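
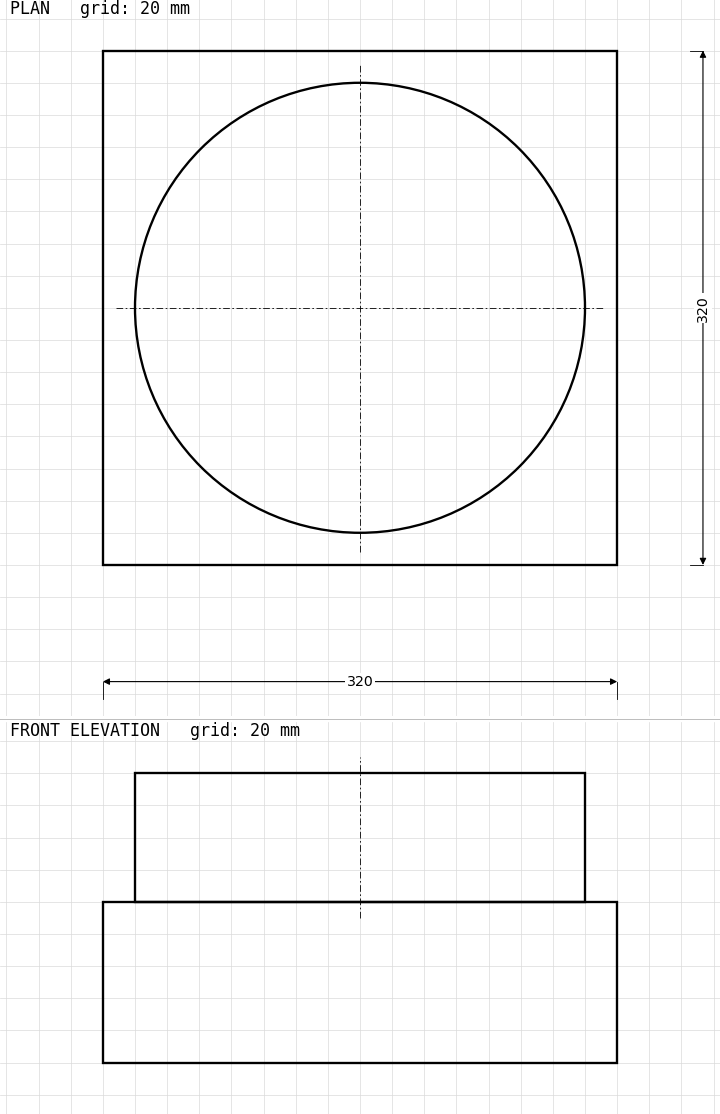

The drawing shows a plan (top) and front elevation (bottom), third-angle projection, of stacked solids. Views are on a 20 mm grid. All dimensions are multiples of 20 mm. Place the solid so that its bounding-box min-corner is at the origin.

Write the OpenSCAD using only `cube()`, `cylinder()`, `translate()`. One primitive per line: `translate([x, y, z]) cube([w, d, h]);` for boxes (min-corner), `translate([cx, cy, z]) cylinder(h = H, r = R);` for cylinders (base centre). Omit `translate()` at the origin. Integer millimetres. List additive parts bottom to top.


cube([320, 320, 100]);
translate([160, 160, 100]) cylinder(h = 80, r = 140);


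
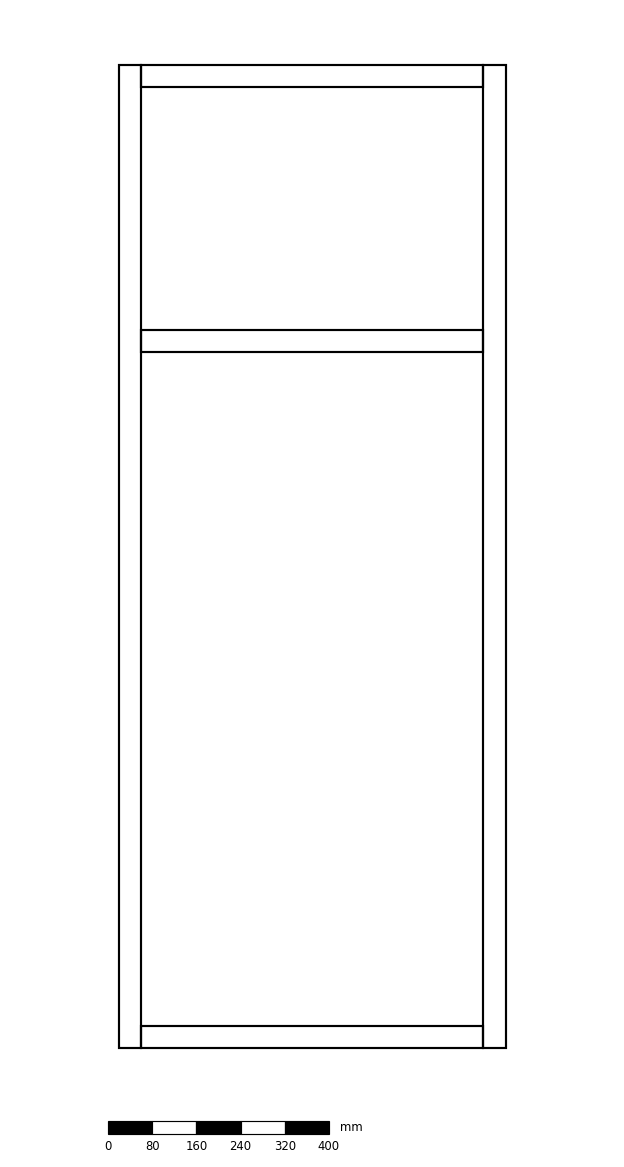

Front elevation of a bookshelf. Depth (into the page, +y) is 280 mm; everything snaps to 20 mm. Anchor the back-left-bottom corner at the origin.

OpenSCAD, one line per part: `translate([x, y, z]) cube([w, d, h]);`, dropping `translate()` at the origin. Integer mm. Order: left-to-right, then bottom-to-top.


cube([40, 280, 1780]);
translate([40, 0, 0]) cube([620, 280, 40]);
translate([40, 0, 1260]) cube([620, 280, 40]);
translate([40, 0, 1740]) cube([620, 280, 40]);
translate([660, 0, 0]) cube([40, 280, 1780]);


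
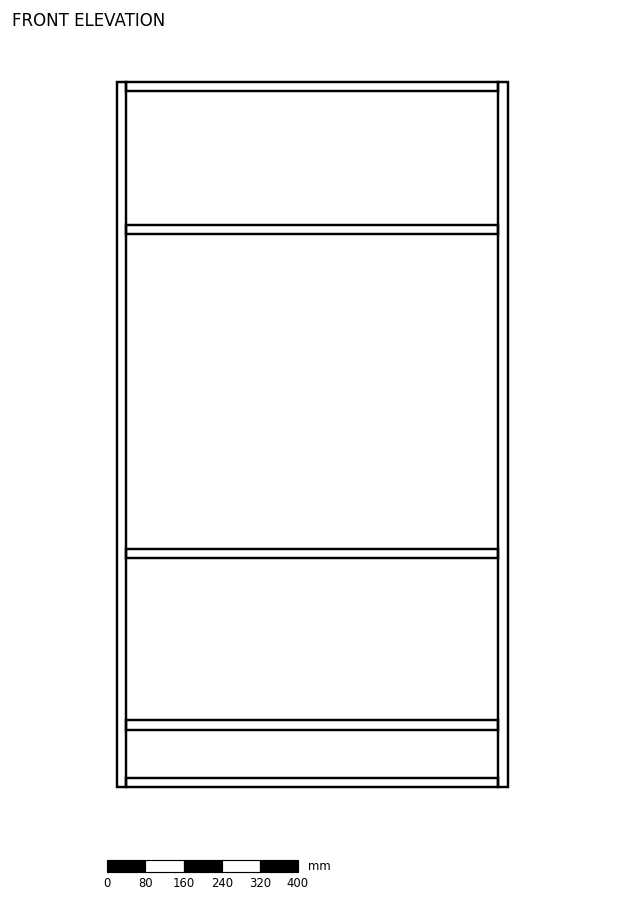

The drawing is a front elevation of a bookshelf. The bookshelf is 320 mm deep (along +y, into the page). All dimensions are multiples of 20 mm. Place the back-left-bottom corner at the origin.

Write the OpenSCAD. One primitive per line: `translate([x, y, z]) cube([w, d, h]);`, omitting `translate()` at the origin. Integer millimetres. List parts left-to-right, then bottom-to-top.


cube([20, 320, 1480]);
translate([20, 0, 0]) cube([780, 320, 20]);
translate([20, 0, 120]) cube([780, 320, 20]);
translate([20, 0, 480]) cube([780, 320, 20]);
translate([20, 0, 1160]) cube([780, 320, 20]);
translate([20, 0, 1460]) cube([780, 320, 20]);
translate([800, 0, 0]) cube([20, 320, 1480]);


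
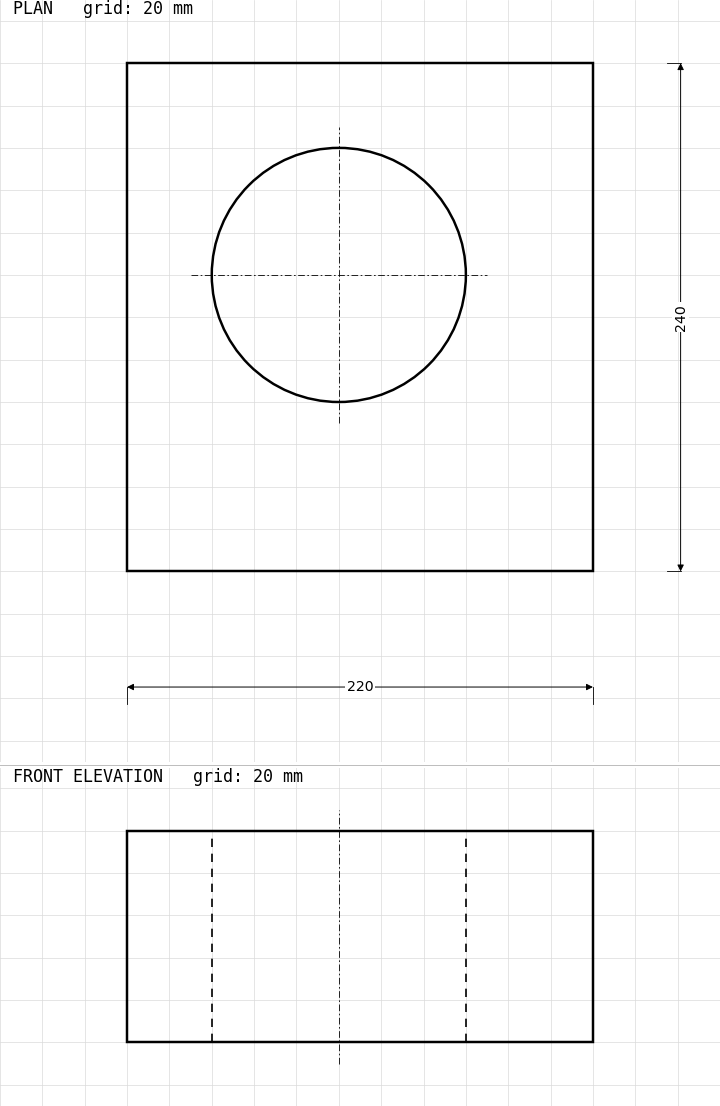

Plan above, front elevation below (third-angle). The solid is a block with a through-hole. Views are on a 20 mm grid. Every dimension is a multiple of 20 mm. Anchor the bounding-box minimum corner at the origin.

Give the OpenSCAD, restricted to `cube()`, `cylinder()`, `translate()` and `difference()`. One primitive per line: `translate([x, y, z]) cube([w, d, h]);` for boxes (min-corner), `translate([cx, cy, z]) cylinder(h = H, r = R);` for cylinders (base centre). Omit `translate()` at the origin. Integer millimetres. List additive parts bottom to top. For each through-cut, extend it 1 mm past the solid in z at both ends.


difference() {
  cube([220, 240, 100]);
  translate([100, 140, -1]) cylinder(h = 102, r = 60);
}


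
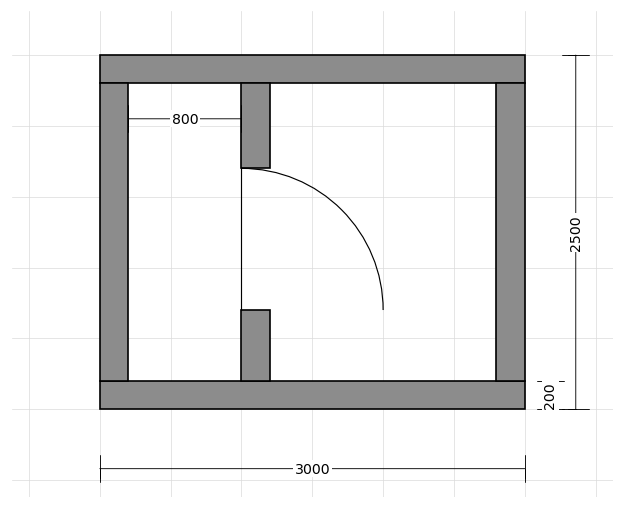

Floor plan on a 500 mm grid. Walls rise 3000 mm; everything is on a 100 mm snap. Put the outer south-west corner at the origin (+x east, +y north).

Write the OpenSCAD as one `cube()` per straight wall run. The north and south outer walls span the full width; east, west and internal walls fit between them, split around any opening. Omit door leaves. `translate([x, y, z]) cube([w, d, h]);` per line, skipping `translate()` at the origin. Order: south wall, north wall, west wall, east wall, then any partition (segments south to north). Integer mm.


cube([3000, 200, 3000]);
translate([0, 2300, 0]) cube([3000, 200, 3000]);
translate([0, 200, 0]) cube([200, 2100, 3000]);
translate([2800, 200, 0]) cube([200, 2100, 3000]);
translate([1000, 200, 0]) cube([200, 500, 3000]);
translate([1000, 1700, 0]) cube([200, 600, 3000]);


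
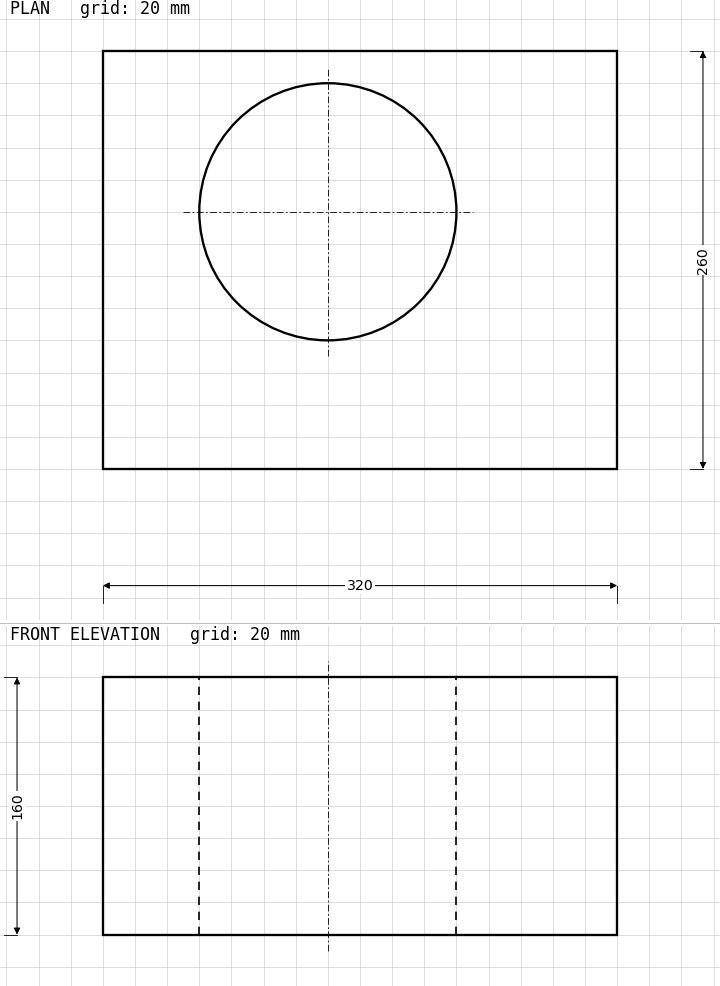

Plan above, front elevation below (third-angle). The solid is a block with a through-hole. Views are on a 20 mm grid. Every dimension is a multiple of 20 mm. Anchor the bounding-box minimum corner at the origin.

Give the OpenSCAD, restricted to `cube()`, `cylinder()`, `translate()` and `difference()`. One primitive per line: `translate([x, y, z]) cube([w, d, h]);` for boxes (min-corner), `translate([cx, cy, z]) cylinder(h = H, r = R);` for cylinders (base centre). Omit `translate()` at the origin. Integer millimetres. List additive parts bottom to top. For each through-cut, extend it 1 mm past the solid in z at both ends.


difference() {
  cube([320, 260, 160]);
  translate([140, 160, -1]) cylinder(h = 162, r = 80);
}


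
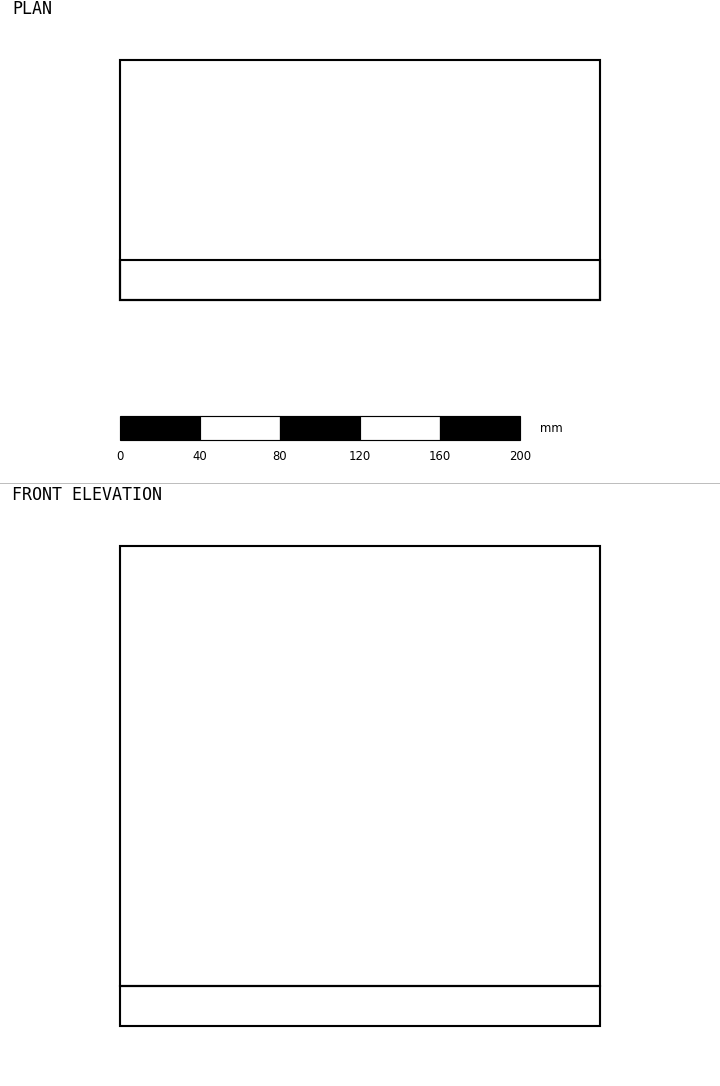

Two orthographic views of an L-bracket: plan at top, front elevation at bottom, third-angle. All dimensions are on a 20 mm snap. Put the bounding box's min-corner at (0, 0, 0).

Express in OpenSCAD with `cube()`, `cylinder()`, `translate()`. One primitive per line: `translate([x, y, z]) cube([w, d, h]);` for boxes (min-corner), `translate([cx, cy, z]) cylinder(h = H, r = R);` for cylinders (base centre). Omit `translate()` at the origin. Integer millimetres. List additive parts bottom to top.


cube([240, 120, 20]);
translate([0, 0, 20]) cube([240, 20, 220]);


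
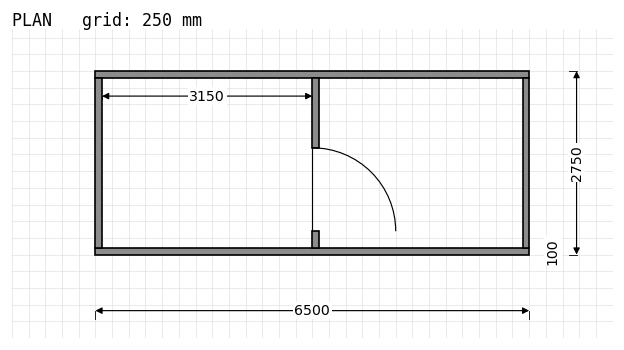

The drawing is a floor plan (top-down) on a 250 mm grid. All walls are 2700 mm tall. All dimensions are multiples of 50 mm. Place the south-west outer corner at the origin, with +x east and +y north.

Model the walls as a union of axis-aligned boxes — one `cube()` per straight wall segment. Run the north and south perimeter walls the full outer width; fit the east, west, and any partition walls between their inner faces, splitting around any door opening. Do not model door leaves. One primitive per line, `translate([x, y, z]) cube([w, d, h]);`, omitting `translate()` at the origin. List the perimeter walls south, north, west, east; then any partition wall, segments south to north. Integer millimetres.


cube([6500, 100, 2700]);
translate([0, 2650, 0]) cube([6500, 100, 2700]);
translate([0, 100, 0]) cube([100, 2550, 2700]);
translate([6400, 100, 0]) cube([100, 2550, 2700]);
translate([3250, 100, 0]) cube([100, 250, 2700]);
translate([3250, 1600, 0]) cube([100, 1050, 2700]);


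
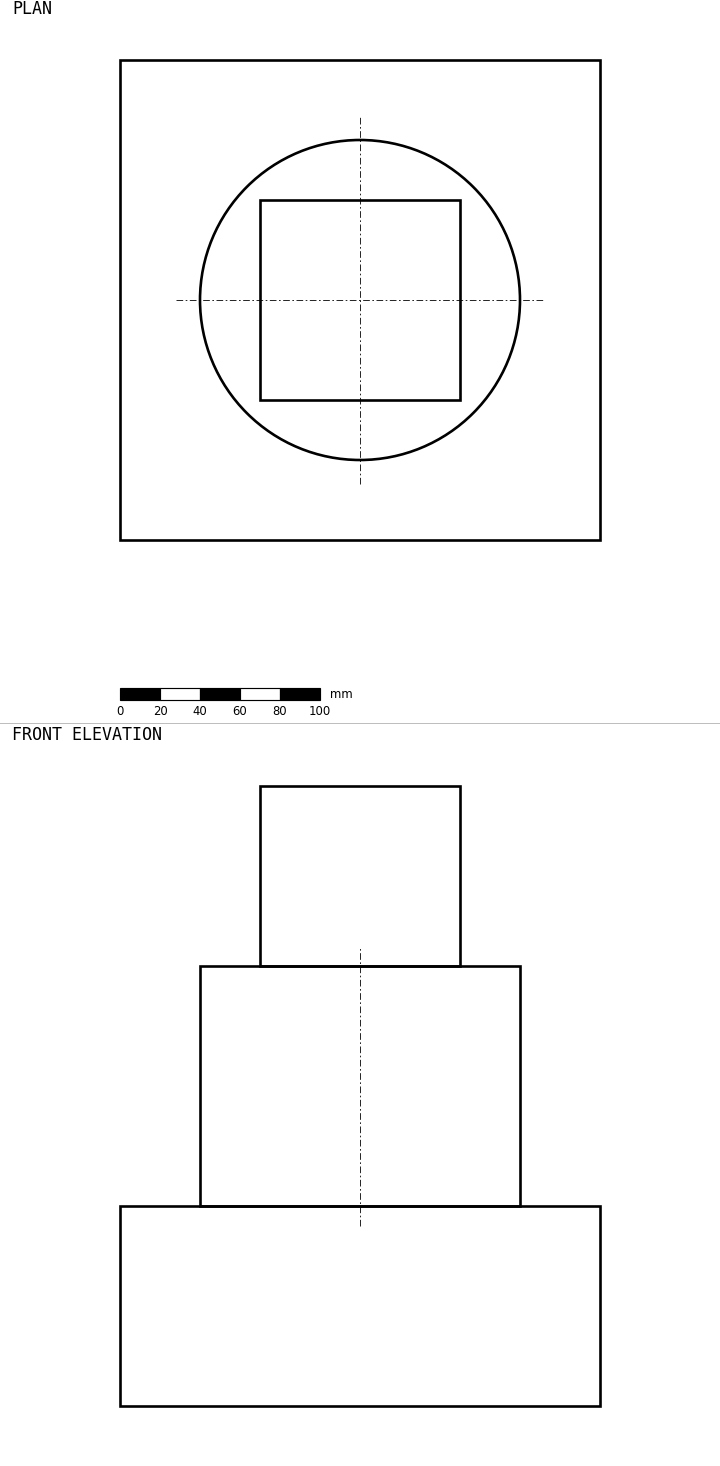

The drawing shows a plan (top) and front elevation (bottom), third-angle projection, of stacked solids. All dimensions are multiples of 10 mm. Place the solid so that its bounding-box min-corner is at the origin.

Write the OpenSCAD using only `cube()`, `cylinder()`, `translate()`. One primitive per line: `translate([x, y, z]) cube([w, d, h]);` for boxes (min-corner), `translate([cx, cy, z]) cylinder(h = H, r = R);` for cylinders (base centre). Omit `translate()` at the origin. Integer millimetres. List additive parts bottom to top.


cube([240, 240, 100]);
translate([120, 120, 100]) cylinder(h = 120, r = 80);
translate([70, 70, 220]) cube([100, 100, 90]);


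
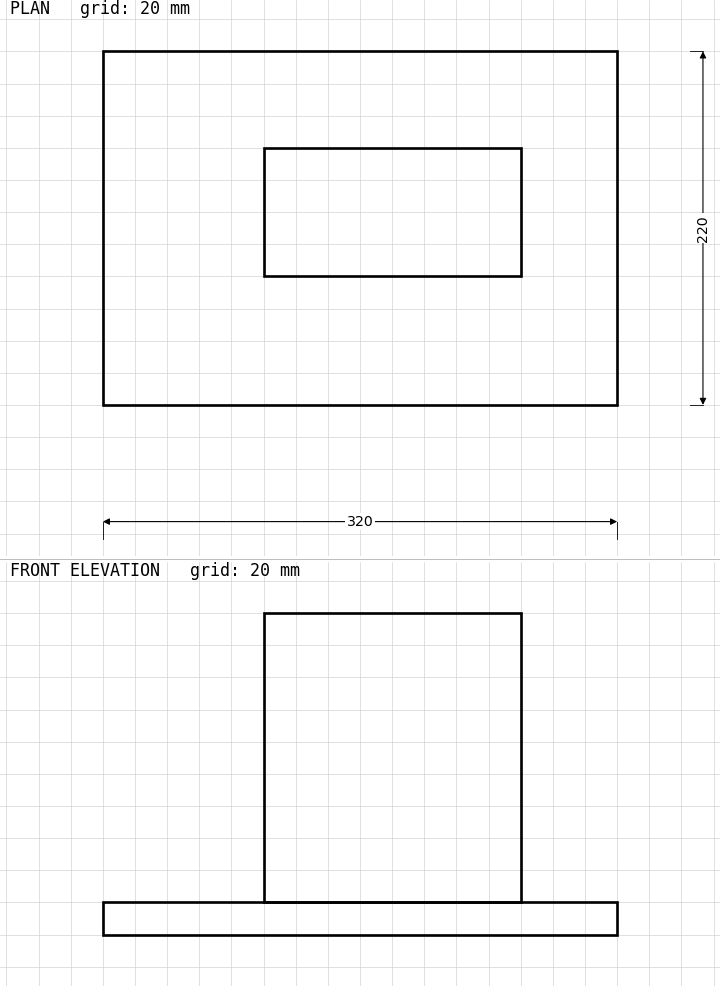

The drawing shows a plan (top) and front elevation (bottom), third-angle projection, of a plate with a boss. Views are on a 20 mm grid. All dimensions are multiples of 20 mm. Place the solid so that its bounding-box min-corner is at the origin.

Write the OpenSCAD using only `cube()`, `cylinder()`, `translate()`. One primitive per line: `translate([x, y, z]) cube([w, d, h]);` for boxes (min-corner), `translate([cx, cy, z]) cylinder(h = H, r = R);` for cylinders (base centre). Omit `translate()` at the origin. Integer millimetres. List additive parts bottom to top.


cube([320, 220, 20]);
translate([100, 80, 20]) cube([160, 80, 180]);


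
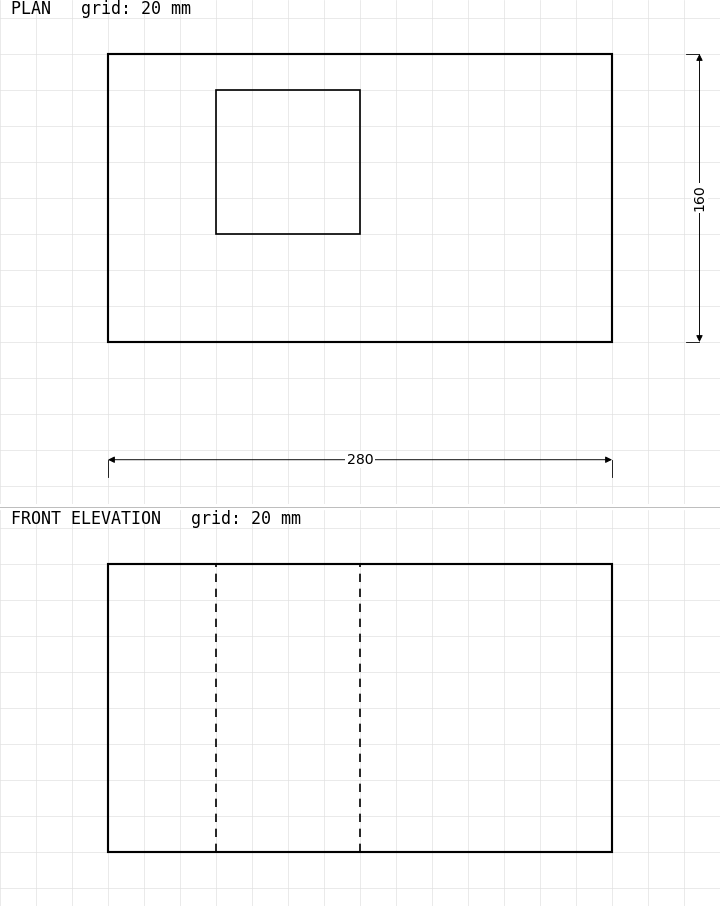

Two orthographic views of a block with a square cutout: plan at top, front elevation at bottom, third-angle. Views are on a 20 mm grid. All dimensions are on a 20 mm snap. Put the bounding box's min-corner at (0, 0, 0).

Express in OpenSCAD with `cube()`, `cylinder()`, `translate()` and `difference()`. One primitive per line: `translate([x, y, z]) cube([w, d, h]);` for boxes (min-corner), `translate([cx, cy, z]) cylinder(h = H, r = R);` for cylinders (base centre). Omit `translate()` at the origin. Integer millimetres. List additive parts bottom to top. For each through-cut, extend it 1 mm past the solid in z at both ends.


difference() {
  cube([280, 160, 160]);
  translate([60, 60, -1]) cube([80, 80, 162]);
}


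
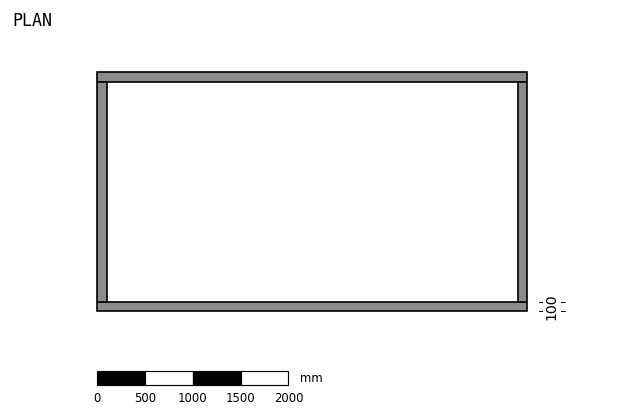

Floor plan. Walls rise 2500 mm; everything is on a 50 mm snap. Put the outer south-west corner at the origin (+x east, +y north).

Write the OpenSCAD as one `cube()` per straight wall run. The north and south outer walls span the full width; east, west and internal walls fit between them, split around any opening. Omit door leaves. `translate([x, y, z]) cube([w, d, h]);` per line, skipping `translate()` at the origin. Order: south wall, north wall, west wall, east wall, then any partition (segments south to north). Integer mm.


cube([4500, 100, 2500]);
translate([0, 2400, 0]) cube([4500, 100, 2500]);
translate([0, 100, 0]) cube([100, 2300, 2500]);
translate([4400, 100, 0]) cube([100, 2300, 2500]);


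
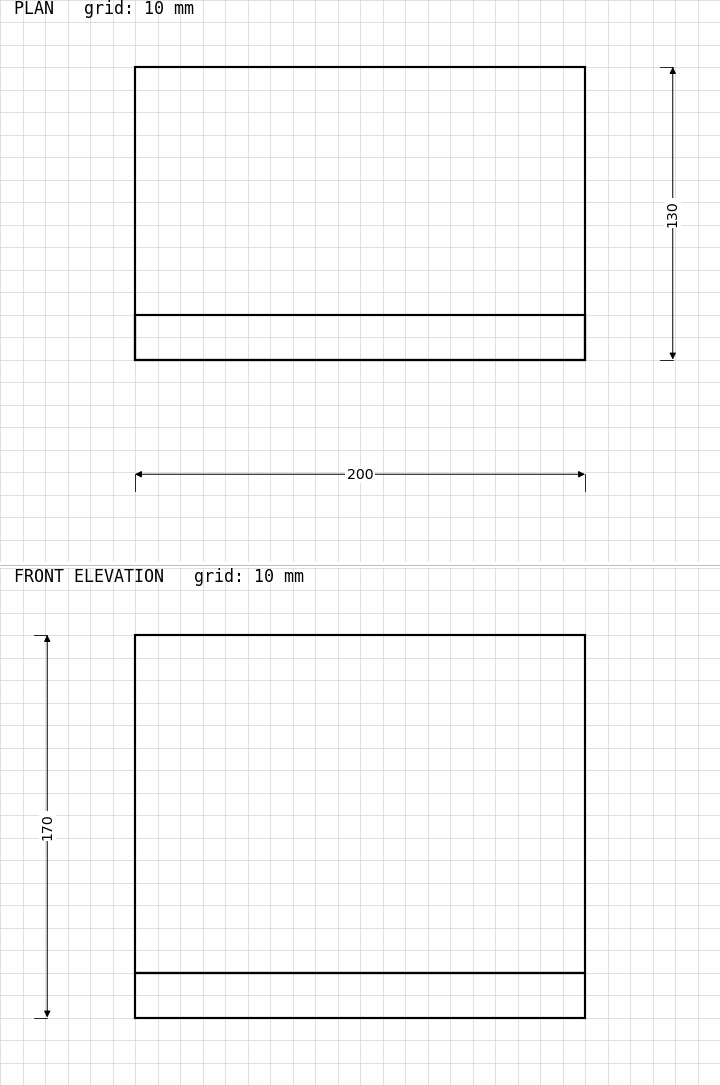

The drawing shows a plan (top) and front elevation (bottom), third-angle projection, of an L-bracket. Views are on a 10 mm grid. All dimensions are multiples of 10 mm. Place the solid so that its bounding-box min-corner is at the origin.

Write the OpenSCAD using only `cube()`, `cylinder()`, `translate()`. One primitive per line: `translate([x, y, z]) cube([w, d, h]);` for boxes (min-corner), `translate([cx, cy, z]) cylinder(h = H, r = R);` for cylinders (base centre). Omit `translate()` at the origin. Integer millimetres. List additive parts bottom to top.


cube([200, 130, 20]);
translate([0, 0, 20]) cube([200, 20, 150]);


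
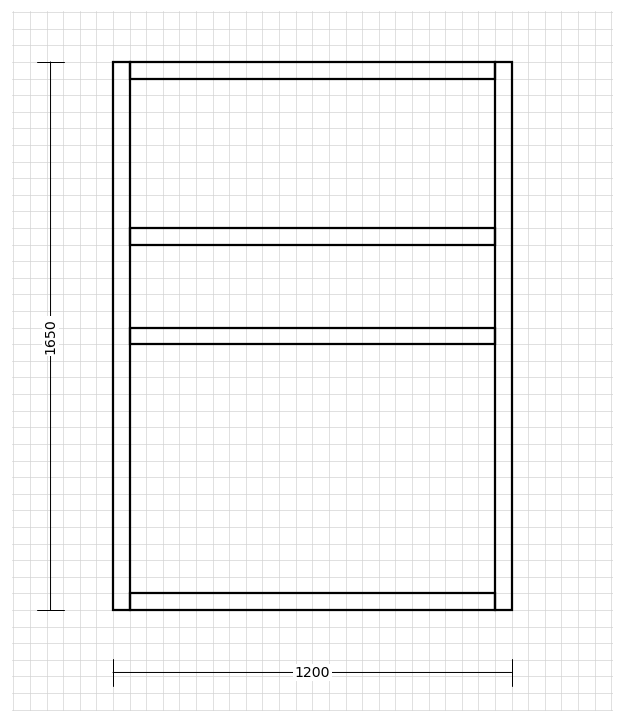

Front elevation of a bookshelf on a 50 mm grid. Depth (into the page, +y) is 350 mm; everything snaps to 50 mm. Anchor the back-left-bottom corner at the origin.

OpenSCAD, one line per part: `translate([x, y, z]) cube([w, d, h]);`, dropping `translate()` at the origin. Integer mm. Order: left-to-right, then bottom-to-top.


cube([50, 350, 1650]);
translate([50, 0, 0]) cube([1100, 350, 50]);
translate([50, 0, 800]) cube([1100, 350, 50]);
translate([50, 0, 1100]) cube([1100, 350, 50]);
translate([50, 0, 1600]) cube([1100, 350, 50]);
translate([1150, 0, 0]) cube([50, 350, 1650]);


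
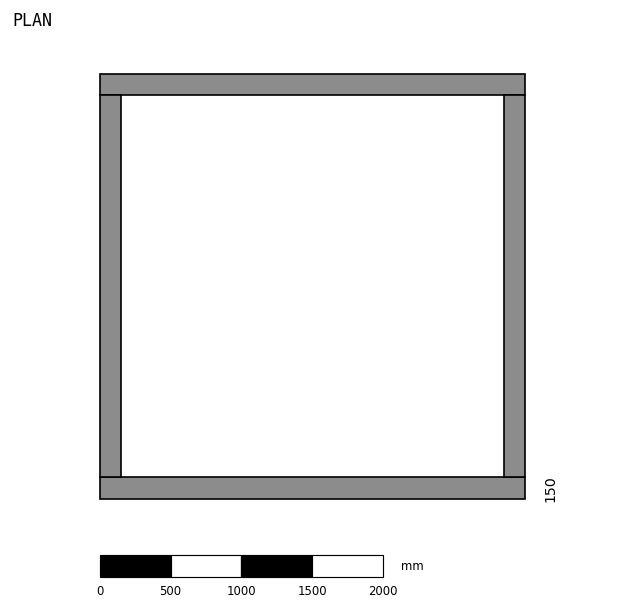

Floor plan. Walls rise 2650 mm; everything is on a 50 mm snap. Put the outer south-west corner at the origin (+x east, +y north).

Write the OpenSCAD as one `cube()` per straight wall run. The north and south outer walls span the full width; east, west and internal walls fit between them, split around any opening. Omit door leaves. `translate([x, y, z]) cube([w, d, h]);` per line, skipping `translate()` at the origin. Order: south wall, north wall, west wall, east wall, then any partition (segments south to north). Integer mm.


cube([3000, 150, 2650]);
translate([0, 2850, 0]) cube([3000, 150, 2650]);
translate([0, 150, 0]) cube([150, 2700, 2650]);
translate([2850, 150, 0]) cube([150, 2700, 2650]);


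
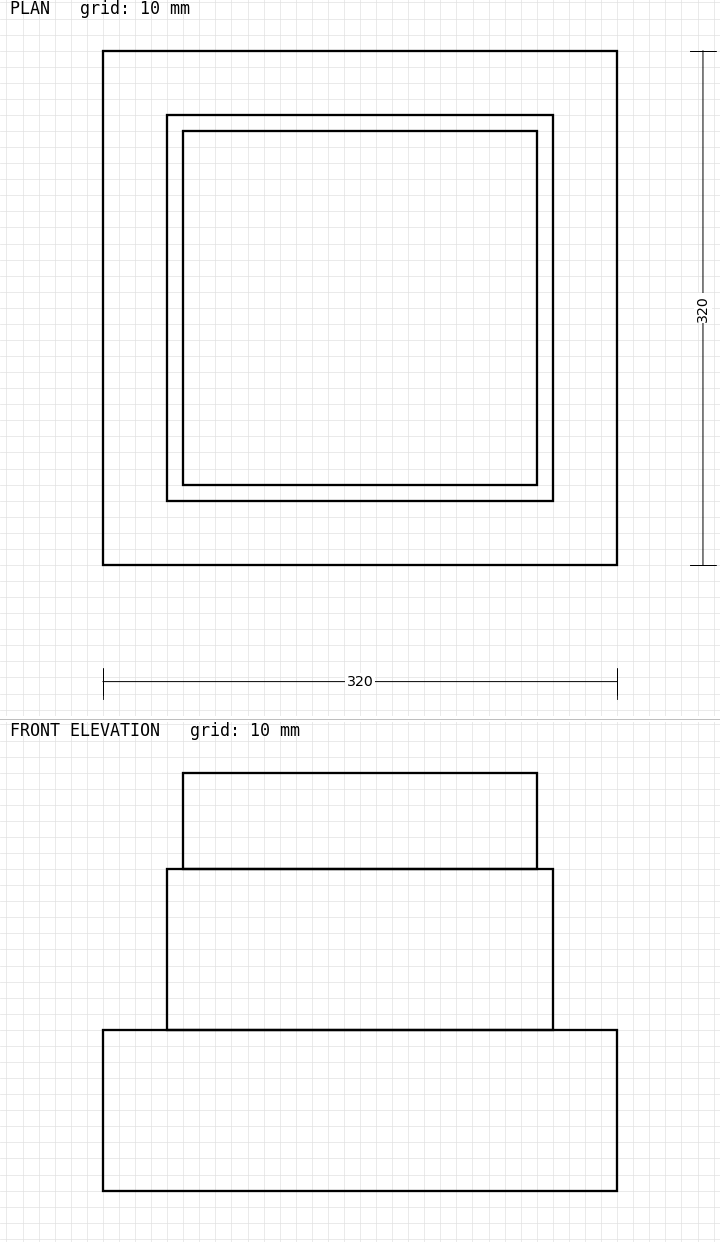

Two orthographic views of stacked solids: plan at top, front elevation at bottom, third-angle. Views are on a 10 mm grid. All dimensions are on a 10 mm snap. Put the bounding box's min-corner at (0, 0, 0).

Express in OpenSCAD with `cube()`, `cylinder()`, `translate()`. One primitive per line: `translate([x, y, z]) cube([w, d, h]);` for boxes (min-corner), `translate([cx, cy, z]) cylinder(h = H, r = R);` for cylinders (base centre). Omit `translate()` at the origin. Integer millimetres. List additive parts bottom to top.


cube([320, 320, 100]);
translate([40, 40, 100]) cube([240, 240, 100]);
translate([50, 50, 200]) cube([220, 220, 60]);


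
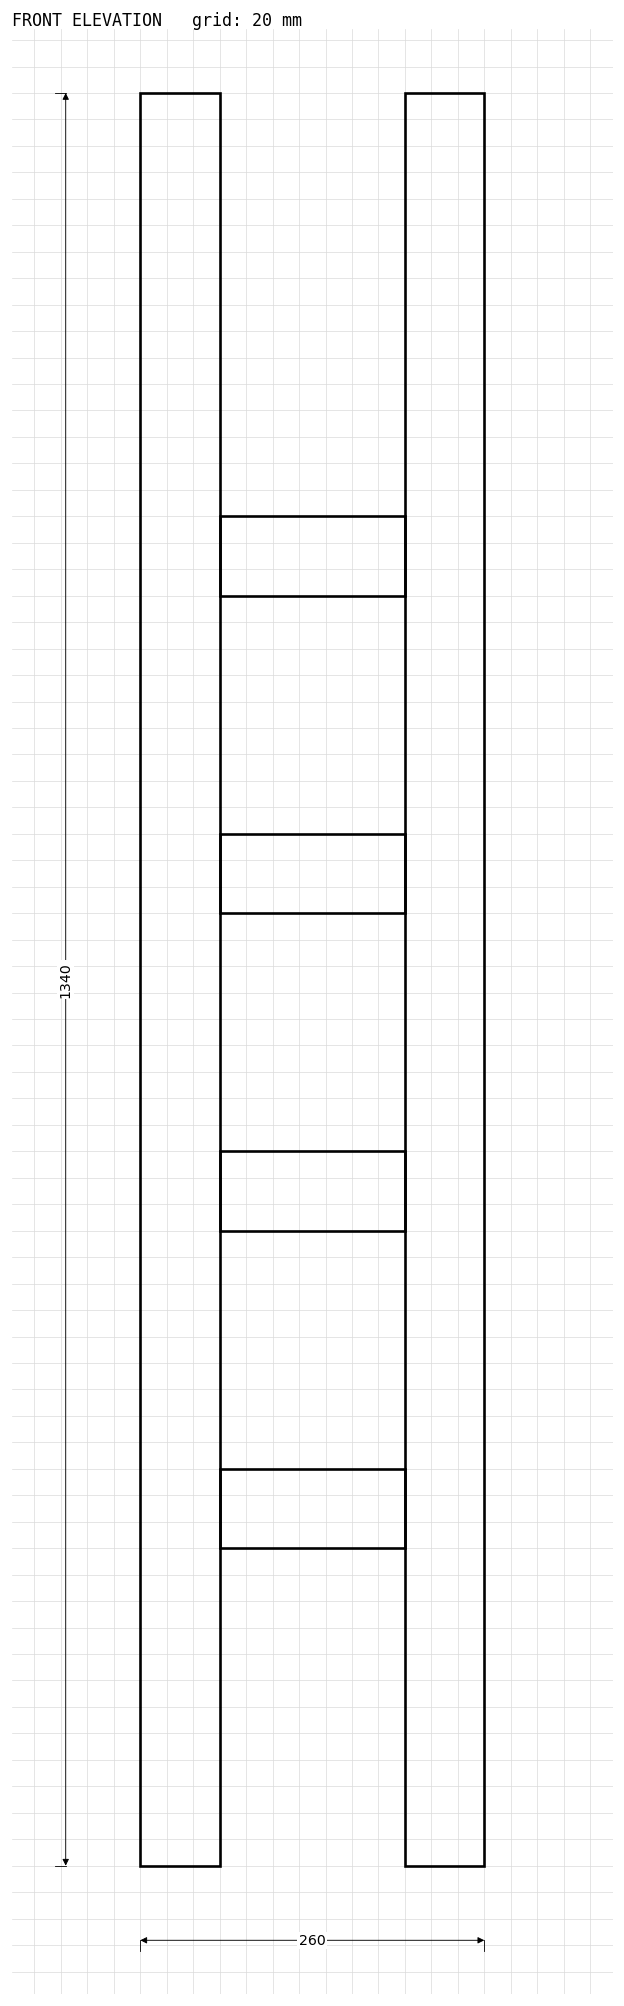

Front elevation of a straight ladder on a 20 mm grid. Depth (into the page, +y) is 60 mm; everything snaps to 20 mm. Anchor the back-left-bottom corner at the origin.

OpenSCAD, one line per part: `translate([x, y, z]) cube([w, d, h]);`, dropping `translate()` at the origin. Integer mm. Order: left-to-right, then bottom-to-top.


cube([60, 60, 1340]);
translate([60, 0, 240]) cube([140, 60, 60]);
translate([60, 0, 480]) cube([140, 60, 60]);
translate([60, 0, 720]) cube([140, 60, 60]);
translate([60, 0, 960]) cube([140, 60, 60]);
translate([200, 0, 0]) cube([60, 60, 1340]);


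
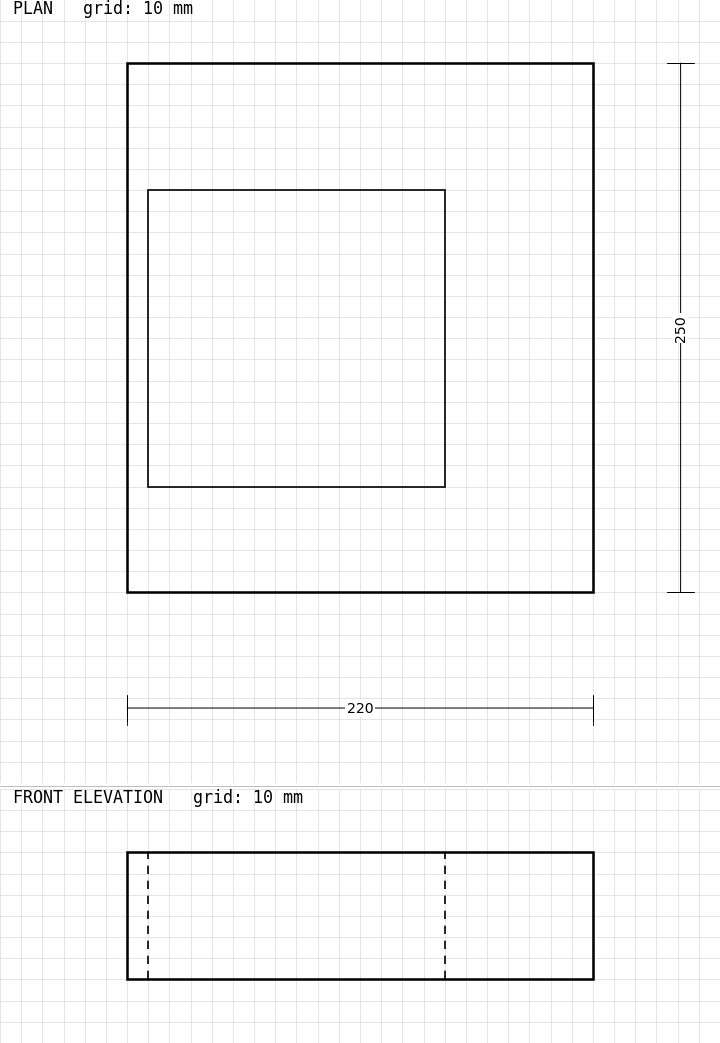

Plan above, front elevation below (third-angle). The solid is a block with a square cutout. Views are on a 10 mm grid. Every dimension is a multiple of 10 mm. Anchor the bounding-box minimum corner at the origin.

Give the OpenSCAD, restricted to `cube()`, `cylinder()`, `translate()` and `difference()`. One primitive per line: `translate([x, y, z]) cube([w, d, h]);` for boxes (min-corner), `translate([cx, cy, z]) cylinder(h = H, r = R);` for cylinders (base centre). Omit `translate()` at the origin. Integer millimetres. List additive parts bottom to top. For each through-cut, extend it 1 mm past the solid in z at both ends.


difference() {
  cube([220, 250, 60]);
  translate([10, 50, -1]) cube([140, 140, 62]);
}


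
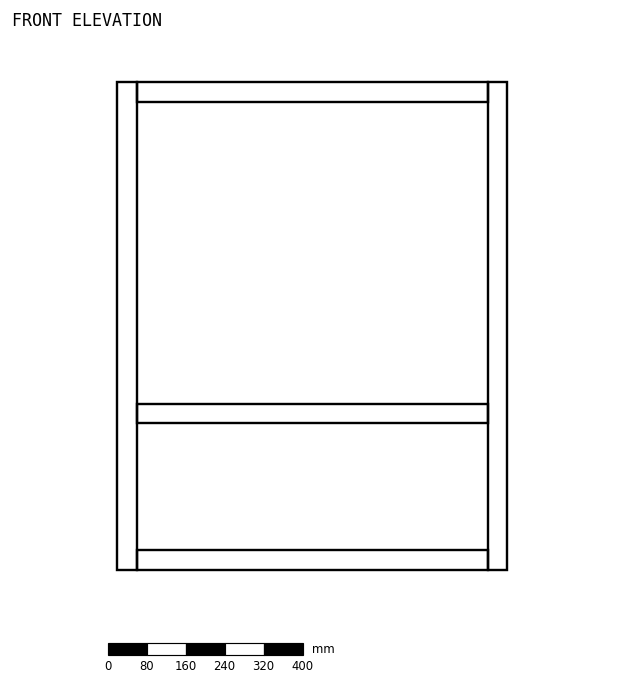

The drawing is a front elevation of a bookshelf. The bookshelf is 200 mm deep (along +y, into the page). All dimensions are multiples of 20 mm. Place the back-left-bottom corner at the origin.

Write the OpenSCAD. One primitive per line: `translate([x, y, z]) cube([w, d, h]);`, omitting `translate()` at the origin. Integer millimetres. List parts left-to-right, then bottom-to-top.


cube([40, 200, 1000]);
translate([40, 0, 0]) cube([720, 200, 40]);
translate([40, 0, 300]) cube([720, 200, 40]);
translate([40, 0, 960]) cube([720, 200, 40]);
translate([760, 0, 0]) cube([40, 200, 1000]);


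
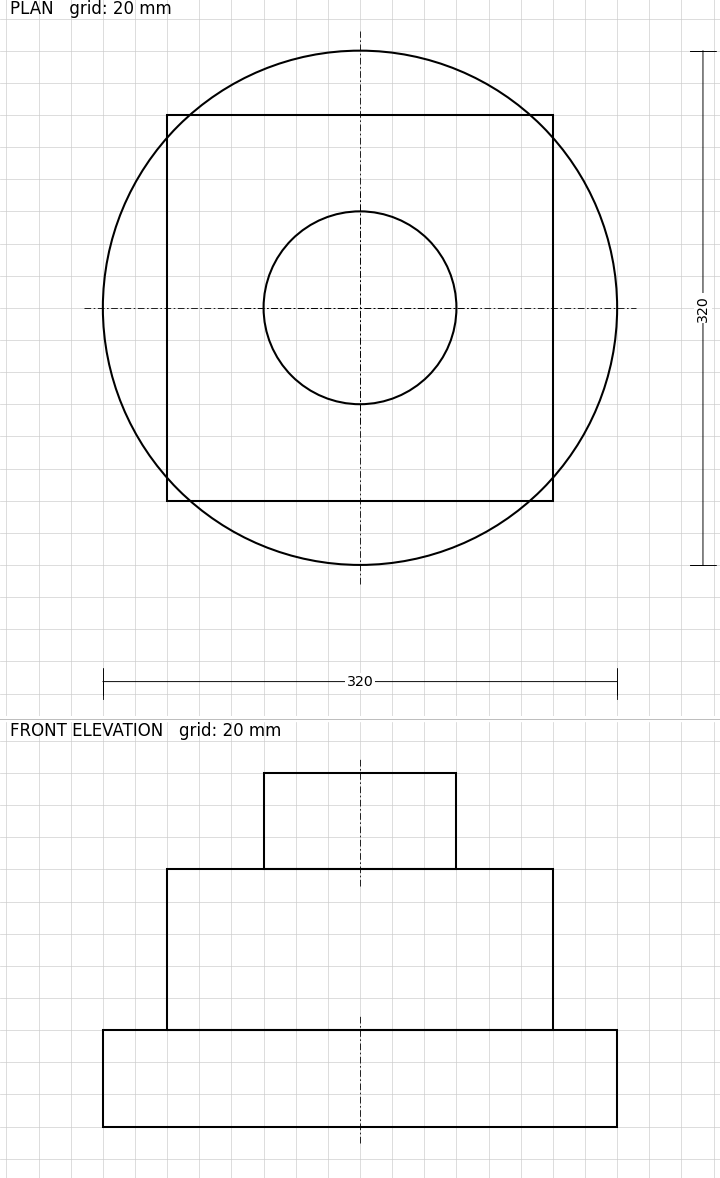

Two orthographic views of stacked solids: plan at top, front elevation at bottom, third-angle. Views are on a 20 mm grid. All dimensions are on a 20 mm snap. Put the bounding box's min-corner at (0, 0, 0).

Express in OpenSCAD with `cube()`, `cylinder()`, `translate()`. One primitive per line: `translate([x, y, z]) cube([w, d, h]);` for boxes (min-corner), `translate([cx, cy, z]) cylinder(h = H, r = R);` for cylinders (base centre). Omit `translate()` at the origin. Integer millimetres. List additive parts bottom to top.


translate([160, 160, 0]) cylinder(h = 60, r = 160);
translate([40, 40, 60]) cube([240, 240, 100]);
translate([160, 160, 160]) cylinder(h = 60, r = 60);


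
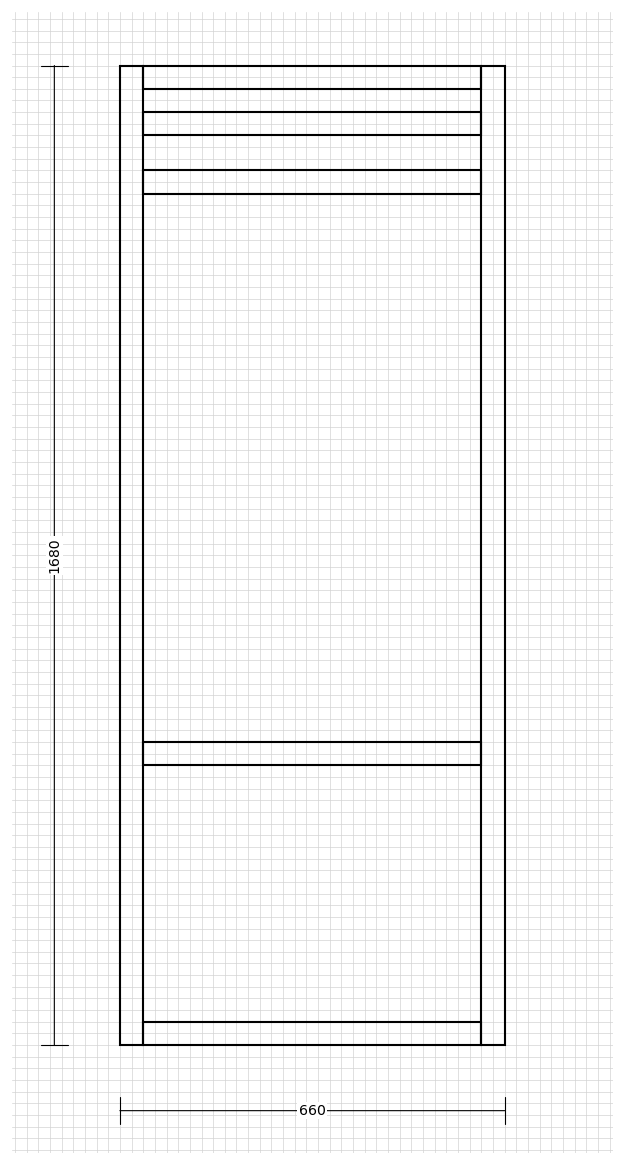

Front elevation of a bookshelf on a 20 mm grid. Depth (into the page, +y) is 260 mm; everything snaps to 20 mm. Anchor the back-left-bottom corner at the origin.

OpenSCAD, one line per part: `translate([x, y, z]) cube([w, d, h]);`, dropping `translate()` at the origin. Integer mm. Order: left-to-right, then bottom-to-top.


cube([40, 260, 1680]);
translate([40, 0, 0]) cube([580, 260, 40]);
translate([40, 0, 480]) cube([580, 260, 40]);
translate([40, 0, 1460]) cube([580, 260, 40]);
translate([40, 0, 1560]) cube([580, 260, 40]);
translate([40, 0, 1640]) cube([580, 260, 40]);
translate([620, 0, 0]) cube([40, 260, 1680]);


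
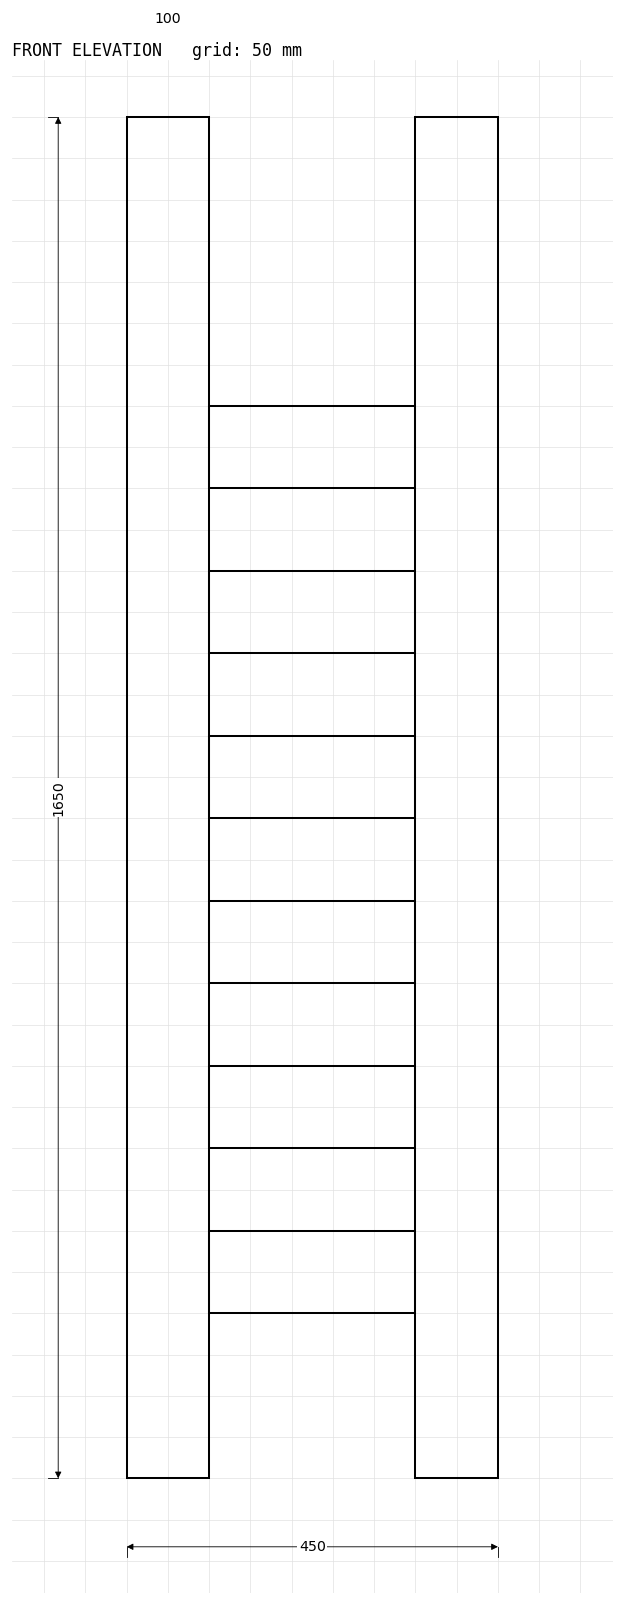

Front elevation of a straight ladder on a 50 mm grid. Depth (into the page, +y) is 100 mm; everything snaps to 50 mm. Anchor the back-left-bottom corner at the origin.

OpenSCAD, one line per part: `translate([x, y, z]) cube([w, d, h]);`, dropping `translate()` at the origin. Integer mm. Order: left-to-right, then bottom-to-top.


cube([100, 100, 1650]);
translate([100, 0, 200]) cube([250, 100, 100]);
translate([100, 0, 400]) cube([250, 100, 100]);
translate([100, 0, 600]) cube([250, 100, 100]);
translate([100, 0, 800]) cube([250, 100, 100]);
translate([100, 0, 1000]) cube([250, 100, 100]);
translate([100, 0, 1200]) cube([250, 100, 100]);
translate([350, 0, 0]) cube([100, 100, 1650]);


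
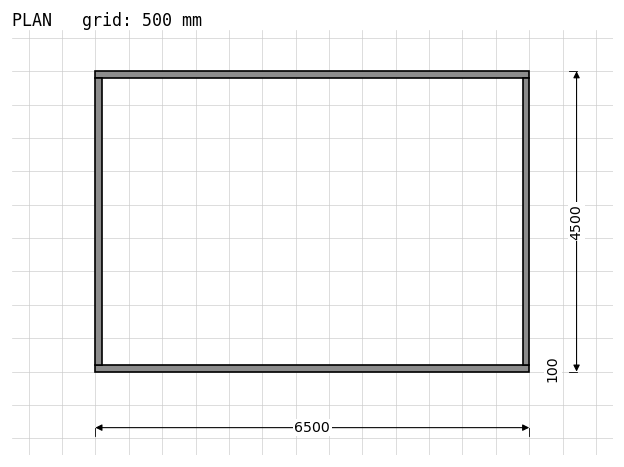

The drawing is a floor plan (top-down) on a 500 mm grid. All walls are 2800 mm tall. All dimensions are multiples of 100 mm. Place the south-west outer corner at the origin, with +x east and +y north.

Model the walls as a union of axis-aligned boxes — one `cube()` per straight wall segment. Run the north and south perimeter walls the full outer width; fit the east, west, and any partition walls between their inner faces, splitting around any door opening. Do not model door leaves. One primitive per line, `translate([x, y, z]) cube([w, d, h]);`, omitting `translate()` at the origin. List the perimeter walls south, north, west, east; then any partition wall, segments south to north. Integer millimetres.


cube([6500, 100, 2800]);
translate([0, 4400, 0]) cube([6500, 100, 2800]);
translate([0, 100, 0]) cube([100, 4300, 2800]);
translate([6400, 100, 0]) cube([100, 4300, 2800]);


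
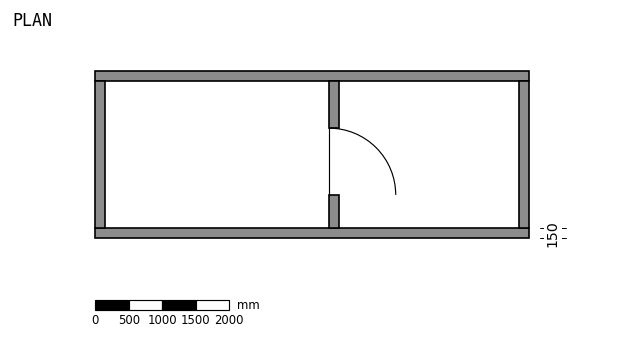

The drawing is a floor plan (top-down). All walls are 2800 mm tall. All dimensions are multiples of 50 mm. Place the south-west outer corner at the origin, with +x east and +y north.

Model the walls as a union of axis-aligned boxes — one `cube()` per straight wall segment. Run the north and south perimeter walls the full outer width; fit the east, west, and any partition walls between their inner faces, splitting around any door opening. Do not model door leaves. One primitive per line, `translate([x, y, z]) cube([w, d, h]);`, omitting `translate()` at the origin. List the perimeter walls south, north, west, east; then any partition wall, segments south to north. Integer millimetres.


cube([6500, 150, 2800]);
translate([0, 2350, 0]) cube([6500, 150, 2800]);
translate([0, 150, 0]) cube([150, 2200, 2800]);
translate([6350, 150, 0]) cube([150, 2200, 2800]);
translate([3500, 150, 0]) cube([150, 500, 2800]);
translate([3500, 1650, 0]) cube([150, 700, 2800]);


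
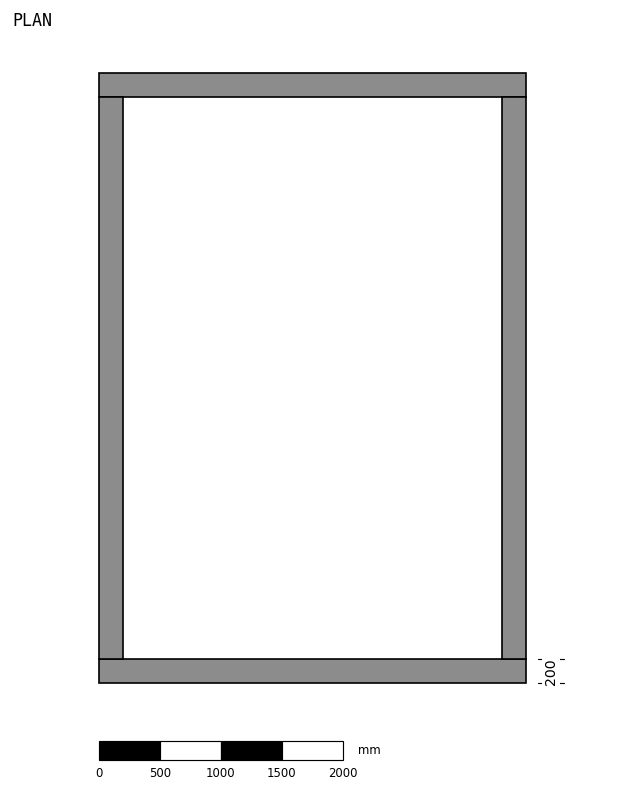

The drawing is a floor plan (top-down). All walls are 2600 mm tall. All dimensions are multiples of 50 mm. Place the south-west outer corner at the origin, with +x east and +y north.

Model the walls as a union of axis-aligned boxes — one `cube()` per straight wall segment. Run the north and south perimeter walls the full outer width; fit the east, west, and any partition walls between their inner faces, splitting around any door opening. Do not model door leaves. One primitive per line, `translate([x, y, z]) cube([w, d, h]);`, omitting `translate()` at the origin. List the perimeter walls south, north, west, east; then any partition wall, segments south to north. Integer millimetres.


cube([3500, 200, 2600]);
translate([0, 4800, 0]) cube([3500, 200, 2600]);
translate([0, 200, 0]) cube([200, 4600, 2600]);
translate([3300, 200, 0]) cube([200, 4600, 2600]);


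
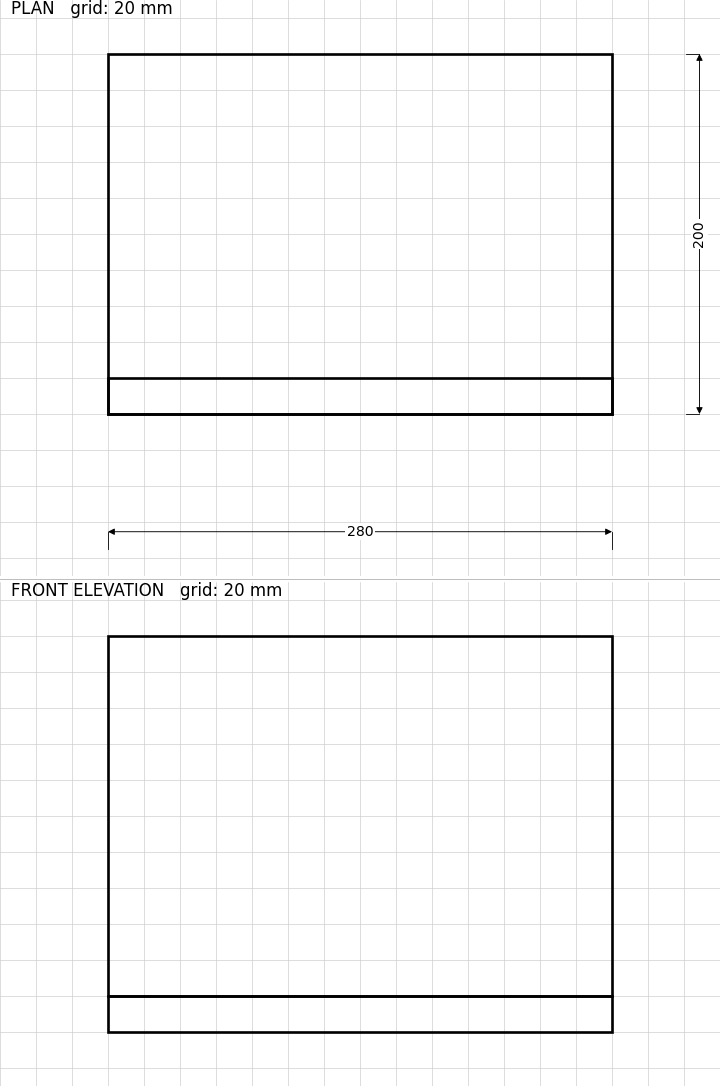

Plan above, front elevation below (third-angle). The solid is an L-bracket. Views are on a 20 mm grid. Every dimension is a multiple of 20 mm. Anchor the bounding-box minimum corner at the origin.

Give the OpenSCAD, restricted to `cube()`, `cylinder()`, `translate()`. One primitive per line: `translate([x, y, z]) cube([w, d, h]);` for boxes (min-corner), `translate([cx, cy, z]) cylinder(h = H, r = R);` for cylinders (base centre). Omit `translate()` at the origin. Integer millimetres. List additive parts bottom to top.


cube([280, 200, 20]);
translate([0, 0, 20]) cube([280, 20, 200]);


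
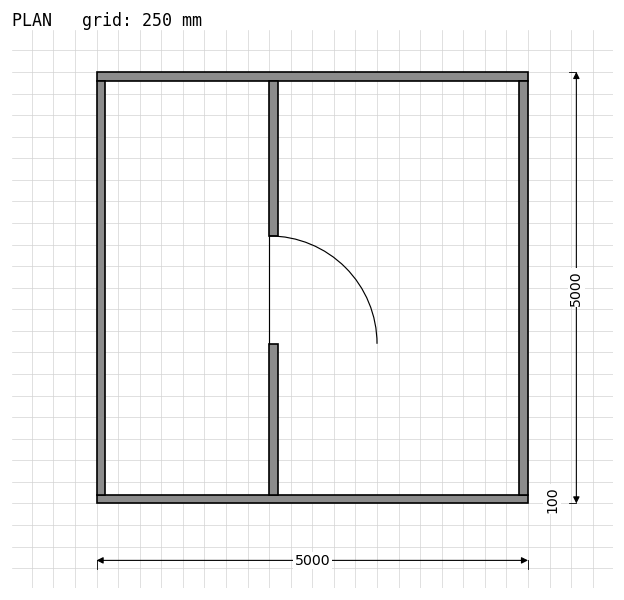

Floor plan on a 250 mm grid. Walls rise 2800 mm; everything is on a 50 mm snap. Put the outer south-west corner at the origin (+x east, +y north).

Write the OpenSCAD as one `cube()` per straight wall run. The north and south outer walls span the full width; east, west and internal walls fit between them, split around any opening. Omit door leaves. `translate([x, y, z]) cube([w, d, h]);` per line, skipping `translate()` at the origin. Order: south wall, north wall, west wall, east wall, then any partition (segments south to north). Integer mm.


cube([5000, 100, 2800]);
translate([0, 4900, 0]) cube([5000, 100, 2800]);
translate([0, 100, 0]) cube([100, 4800, 2800]);
translate([4900, 100, 0]) cube([100, 4800, 2800]);
translate([2000, 100, 0]) cube([100, 1750, 2800]);
translate([2000, 3100, 0]) cube([100, 1800, 2800]);


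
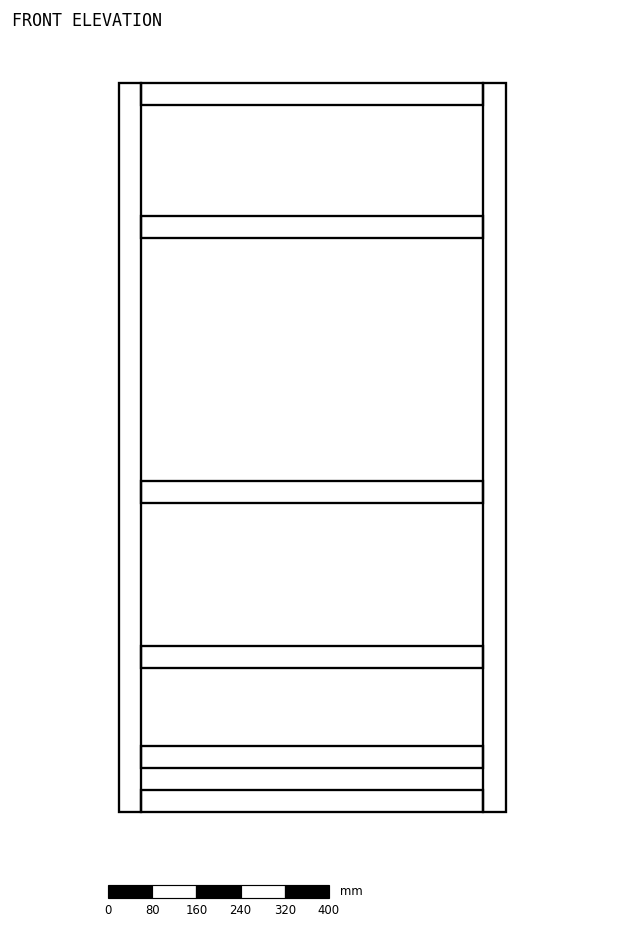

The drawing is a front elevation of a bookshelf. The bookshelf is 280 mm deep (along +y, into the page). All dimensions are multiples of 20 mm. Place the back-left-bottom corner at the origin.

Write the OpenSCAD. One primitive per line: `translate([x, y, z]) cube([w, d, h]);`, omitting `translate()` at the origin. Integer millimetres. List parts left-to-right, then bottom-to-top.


cube([40, 280, 1320]);
translate([40, 0, 0]) cube([620, 280, 40]);
translate([40, 0, 80]) cube([620, 280, 40]);
translate([40, 0, 260]) cube([620, 280, 40]);
translate([40, 0, 560]) cube([620, 280, 40]);
translate([40, 0, 1040]) cube([620, 280, 40]);
translate([40, 0, 1280]) cube([620, 280, 40]);
translate([660, 0, 0]) cube([40, 280, 1320]);


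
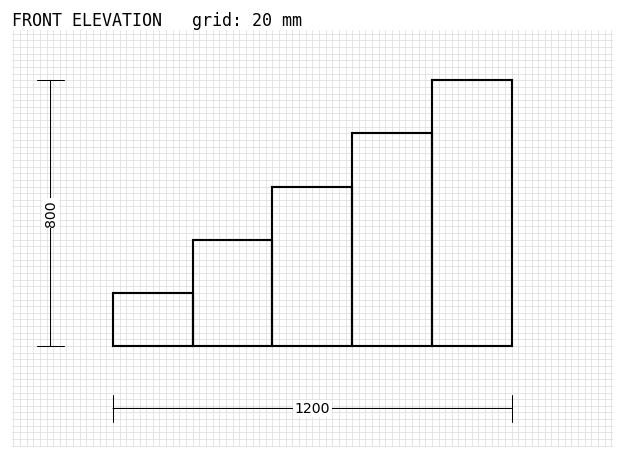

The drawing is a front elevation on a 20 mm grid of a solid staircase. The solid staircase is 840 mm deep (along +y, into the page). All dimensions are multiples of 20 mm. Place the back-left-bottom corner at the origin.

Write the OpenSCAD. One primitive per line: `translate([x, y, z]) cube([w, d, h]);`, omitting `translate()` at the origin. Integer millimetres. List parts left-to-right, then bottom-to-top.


cube([240, 840, 160]);
translate([240, 0, 0]) cube([240, 840, 320]);
translate([480, 0, 0]) cube([240, 840, 480]);
translate([720, 0, 0]) cube([240, 840, 640]);
translate([960, 0, 0]) cube([240, 840, 800]);


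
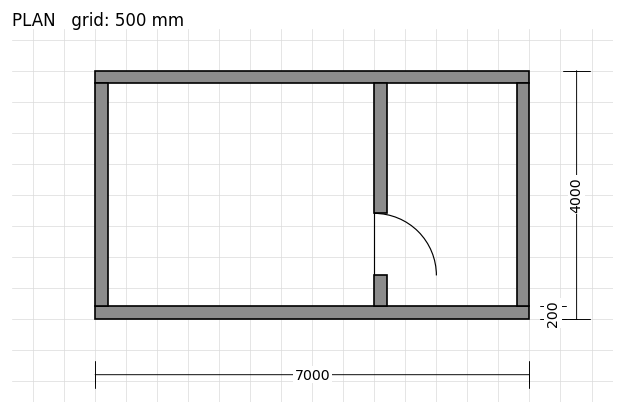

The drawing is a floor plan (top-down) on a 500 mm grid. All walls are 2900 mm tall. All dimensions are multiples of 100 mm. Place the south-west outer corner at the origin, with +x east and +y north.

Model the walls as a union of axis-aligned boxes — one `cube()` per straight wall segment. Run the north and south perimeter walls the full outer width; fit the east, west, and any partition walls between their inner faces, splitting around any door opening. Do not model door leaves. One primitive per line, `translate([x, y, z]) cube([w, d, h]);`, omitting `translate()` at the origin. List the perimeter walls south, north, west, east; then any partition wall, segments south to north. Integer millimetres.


cube([7000, 200, 2900]);
translate([0, 3800, 0]) cube([7000, 200, 2900]);
translate([0, 200, 0]) cube([200, 3600, 2900]);
translate([6800, 200, 0]) cube([200, 3600, 2900]);
translate([4500, 200, 0]) cube([200, 500, 2900]);
translate([4500, 1700, 0]) cube([200, 2100, 2900]);


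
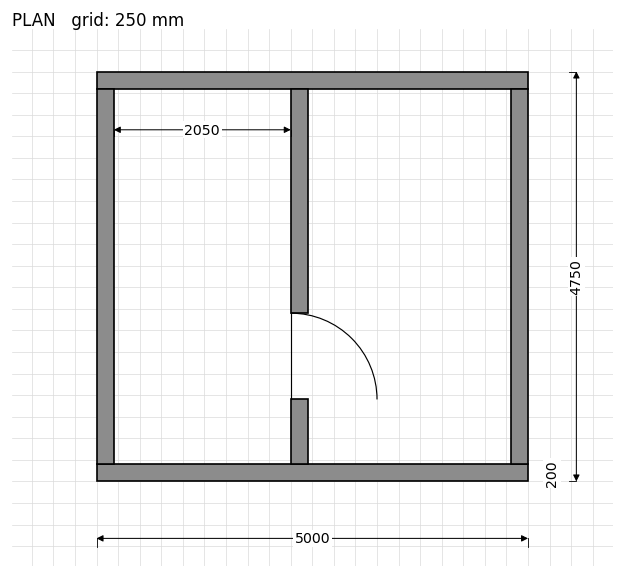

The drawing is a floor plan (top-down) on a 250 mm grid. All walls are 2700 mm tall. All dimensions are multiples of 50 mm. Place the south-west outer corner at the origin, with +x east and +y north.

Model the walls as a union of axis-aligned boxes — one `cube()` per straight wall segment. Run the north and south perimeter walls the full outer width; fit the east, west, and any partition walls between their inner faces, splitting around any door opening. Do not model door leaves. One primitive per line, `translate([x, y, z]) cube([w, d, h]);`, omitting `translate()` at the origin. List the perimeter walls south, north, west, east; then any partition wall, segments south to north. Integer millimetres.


cube([5000, 200, 2700]);
translate([0, 4550, 0]) cube([5000, 200, 2700]);
translate([0, 200, 0]) cube([200, 4350, 2700]);
translate([4800, 200, 0]) cube([200, 4350, 2700]);
translate([2250, 200, 0]) cube([200, 750, 2700]);
translate([2250, 1950, 0]) cube([200, 2600, 2700]);


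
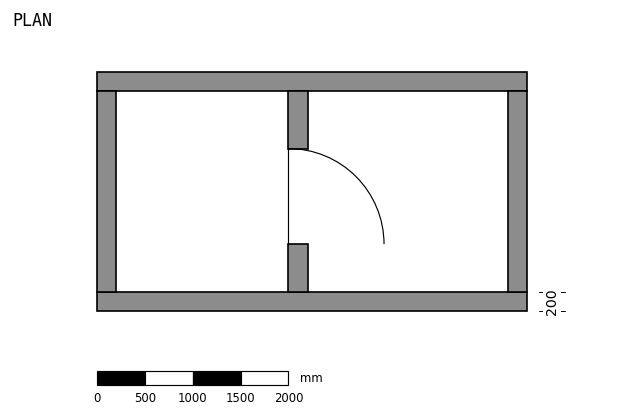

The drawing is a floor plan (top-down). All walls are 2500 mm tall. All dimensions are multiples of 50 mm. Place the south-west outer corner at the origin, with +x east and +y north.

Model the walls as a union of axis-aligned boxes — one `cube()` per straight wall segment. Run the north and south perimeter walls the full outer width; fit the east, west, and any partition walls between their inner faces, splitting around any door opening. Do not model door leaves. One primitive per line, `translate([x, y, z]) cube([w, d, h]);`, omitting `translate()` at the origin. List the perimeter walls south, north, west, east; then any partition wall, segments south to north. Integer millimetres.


cube([4500, 200, 2500]);
translate([0, 2300, 0]) cube([4500, 200, 2500]);
translate([0, 200, 0]) cube([200, 2100, 2500]);
translate([4300, 200, 0]) cube([200, 2100, 2500]);
translate([2000, 200, 0]) cube([200, 500, 2500]);
translate([2000, 1700, 0]) cube([200, 600, 2500]);


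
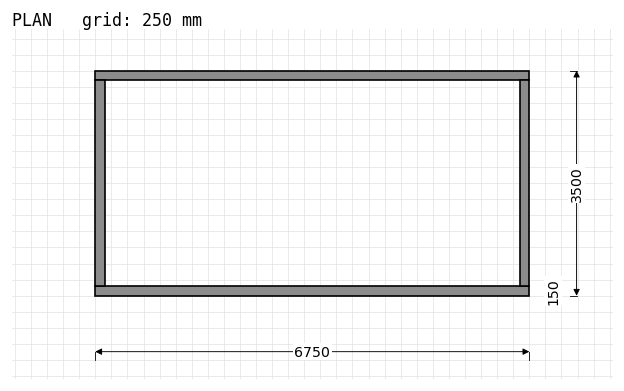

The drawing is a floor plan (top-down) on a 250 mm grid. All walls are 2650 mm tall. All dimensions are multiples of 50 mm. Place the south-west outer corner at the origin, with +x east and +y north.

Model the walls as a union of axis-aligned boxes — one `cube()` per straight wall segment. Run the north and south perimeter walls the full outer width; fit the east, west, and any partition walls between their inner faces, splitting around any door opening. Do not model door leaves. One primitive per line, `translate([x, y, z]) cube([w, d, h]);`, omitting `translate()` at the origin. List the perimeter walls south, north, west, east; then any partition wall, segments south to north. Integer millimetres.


cube([6750, 150, 2650]);
translate([0, 3350, 0]) cube([6750, 150, 2650]);
translate([0, 150, 0]) cube([150, 3200, 2650]);
translate([6600, 150, 0]) cube([150, 3200, 2650]);


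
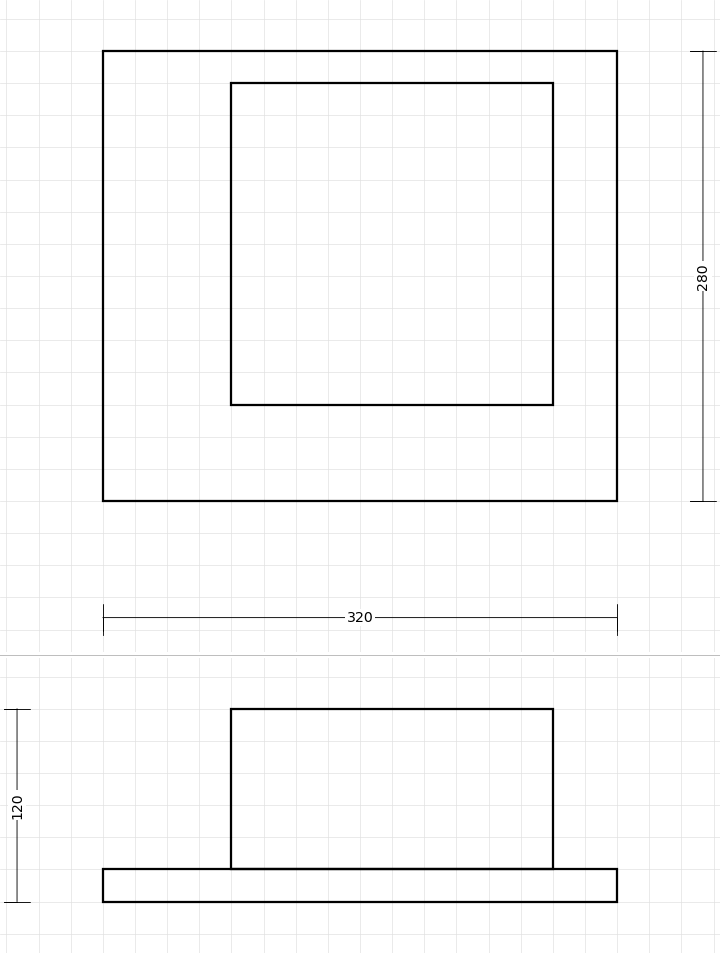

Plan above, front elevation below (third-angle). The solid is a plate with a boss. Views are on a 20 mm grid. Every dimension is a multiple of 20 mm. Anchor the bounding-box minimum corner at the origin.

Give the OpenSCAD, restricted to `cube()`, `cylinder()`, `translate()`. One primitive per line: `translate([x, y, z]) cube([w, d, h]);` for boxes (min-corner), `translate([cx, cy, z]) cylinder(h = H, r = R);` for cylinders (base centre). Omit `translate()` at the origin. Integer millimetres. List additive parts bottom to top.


cube([320, 280, 20]);
translate([80, 60, 20]) cube([200, 200, 100]);


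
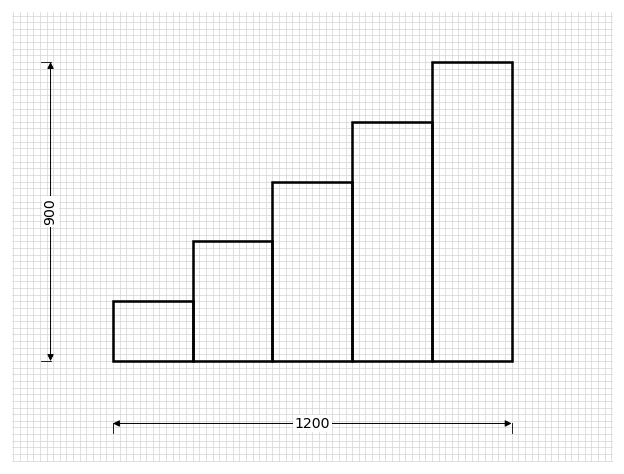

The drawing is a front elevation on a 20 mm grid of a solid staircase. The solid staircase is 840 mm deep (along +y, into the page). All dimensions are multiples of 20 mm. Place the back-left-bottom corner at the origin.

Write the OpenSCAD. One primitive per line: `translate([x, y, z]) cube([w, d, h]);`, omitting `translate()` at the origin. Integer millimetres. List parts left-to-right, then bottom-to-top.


cube([240, 840, 180]);
translate([240, 0, 0]) cube([240, 840, 360]);
translate([480, 0, 0]) cube([240, 840, 540]);
translate([720, 0, 0]) cube([240, 840, 720]);
translate([960, 0, 0]) cube([240, 840, 900]);


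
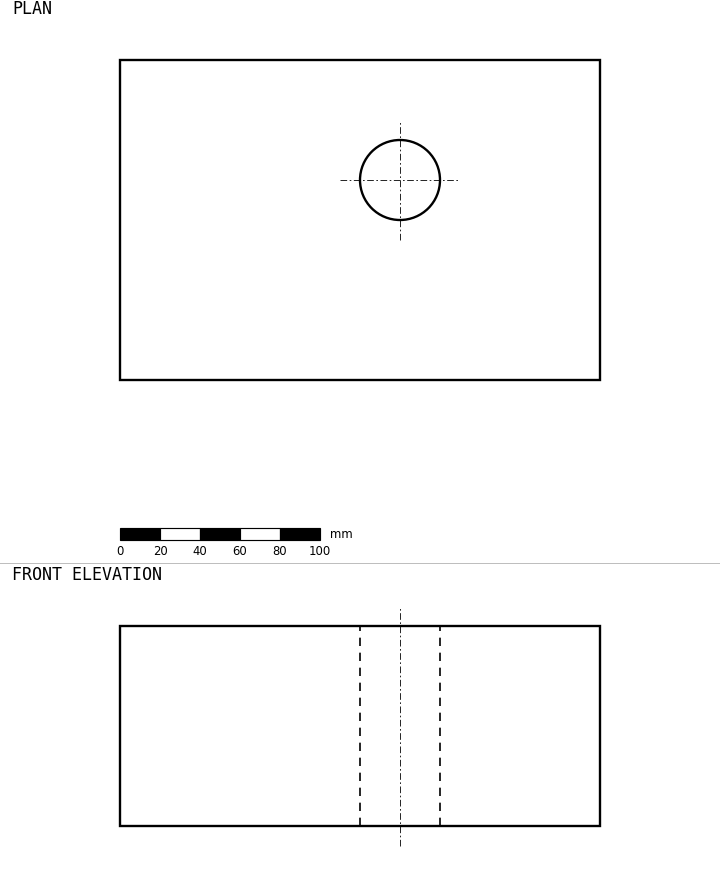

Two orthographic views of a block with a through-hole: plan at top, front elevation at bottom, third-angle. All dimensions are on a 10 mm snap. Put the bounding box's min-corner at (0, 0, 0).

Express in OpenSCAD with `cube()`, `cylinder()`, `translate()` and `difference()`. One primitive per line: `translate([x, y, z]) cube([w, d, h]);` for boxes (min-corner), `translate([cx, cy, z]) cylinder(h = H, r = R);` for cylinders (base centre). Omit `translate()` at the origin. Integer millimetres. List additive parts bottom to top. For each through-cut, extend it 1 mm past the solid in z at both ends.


difference() {
  cube([240, 160, 100]);
  translate([140, 100, -1]) cylinder(h = 102, r = 20);
}


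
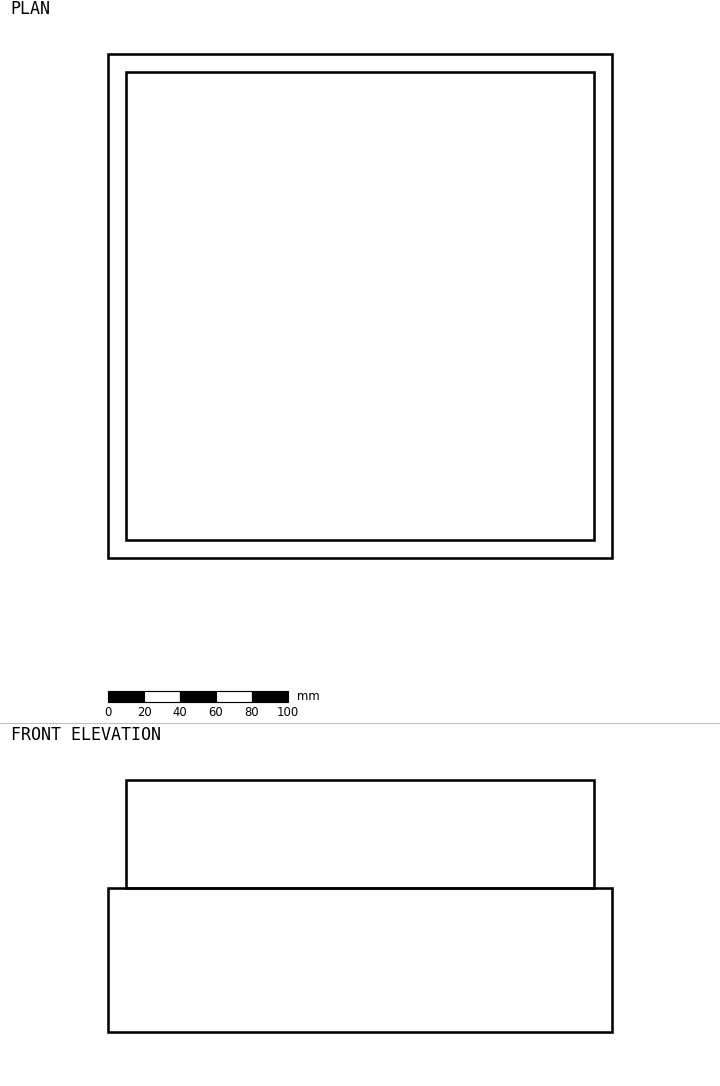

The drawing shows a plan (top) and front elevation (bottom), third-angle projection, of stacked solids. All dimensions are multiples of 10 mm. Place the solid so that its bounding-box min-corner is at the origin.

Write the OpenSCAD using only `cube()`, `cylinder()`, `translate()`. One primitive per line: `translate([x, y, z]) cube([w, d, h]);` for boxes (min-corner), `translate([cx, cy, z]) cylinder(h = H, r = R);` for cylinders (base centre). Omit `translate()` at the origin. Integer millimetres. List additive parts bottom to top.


cube([280, 280, 80]);
translate([10, 10, 80]) cube([260, 260, 60]);
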